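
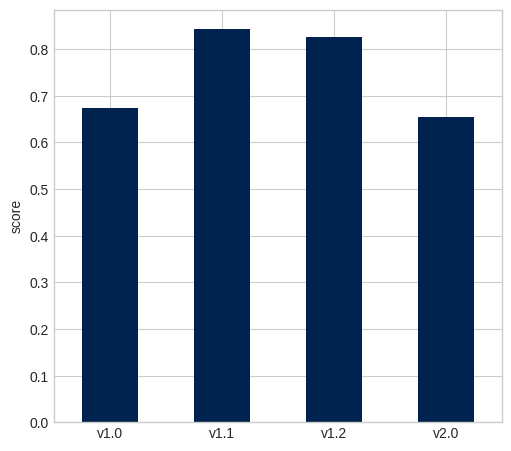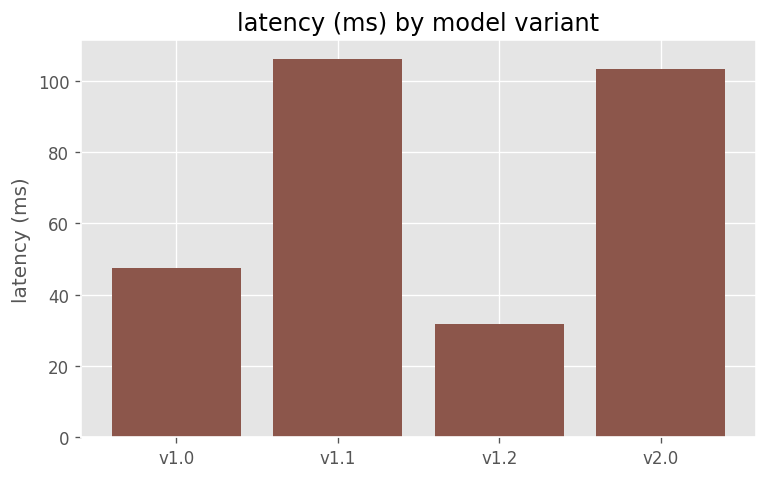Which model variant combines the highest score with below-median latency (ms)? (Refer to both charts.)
v1.2

Chart 2 median latency (ms) ≈ 80; below-median model variants: v1.0, v1.2. Among those, v1.2 has the highest score (≈ 0.8).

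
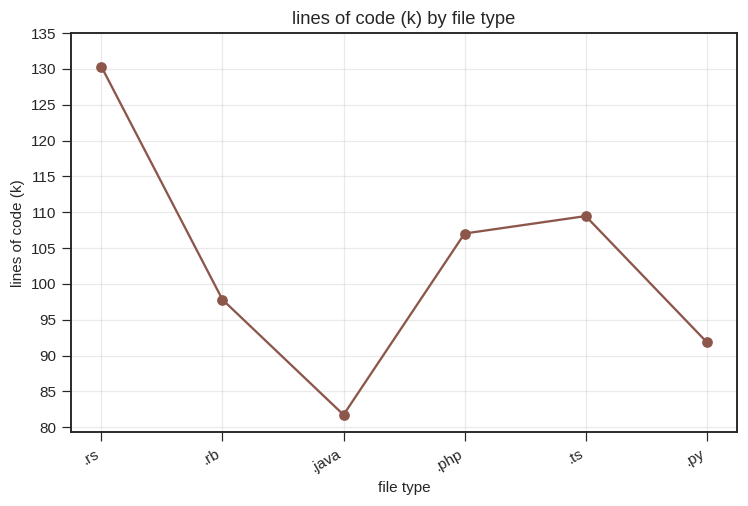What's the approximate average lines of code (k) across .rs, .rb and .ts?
≈ 113

(130 + 100 + 110) / 3 ≈ 113.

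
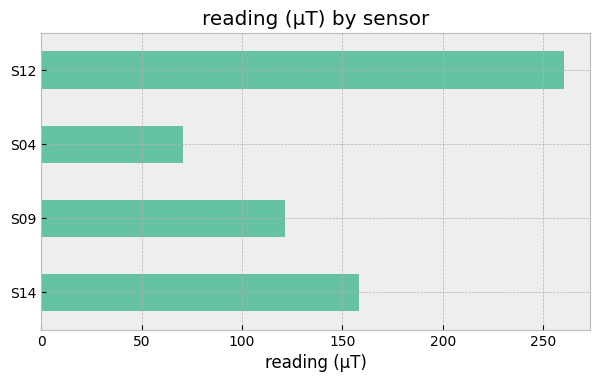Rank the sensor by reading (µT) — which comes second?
S14

Top 3: S12 ≈ 250, S14 ≈ 150, S09 ≈ 125.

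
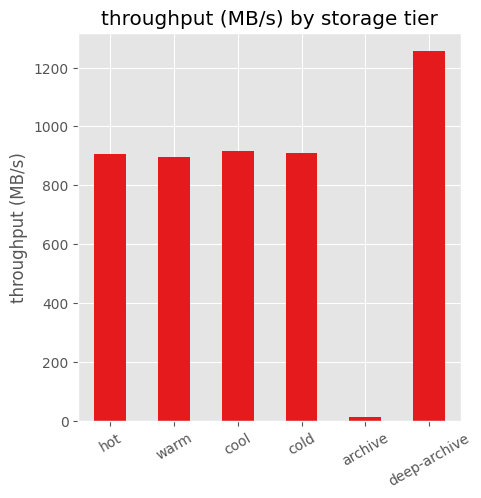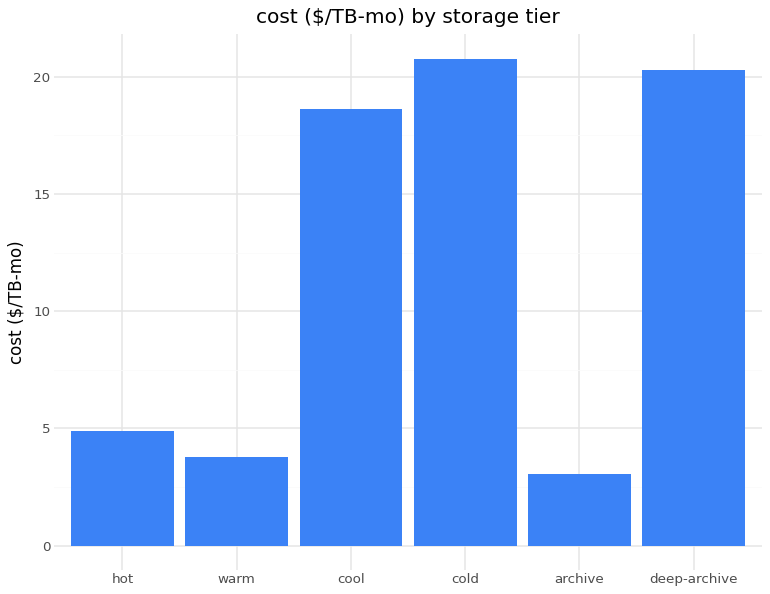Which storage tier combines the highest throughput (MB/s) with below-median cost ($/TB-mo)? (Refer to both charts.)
Chart 2 median cost ($/TB-mo) ≈ 12; below-median storage tiers: hot, warm, archive. Among those, hot has the highest throughput (MB/s) (≈ 1000).

hot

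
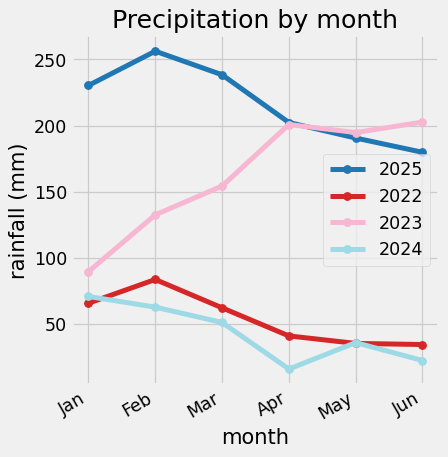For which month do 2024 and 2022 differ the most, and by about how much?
Apr, ≈ 25 mm

Apr: 2024 ≈ 25, 2022 ≈ 50 → gap ≈ 25. Next-largest (Feb) is only ≈ 0.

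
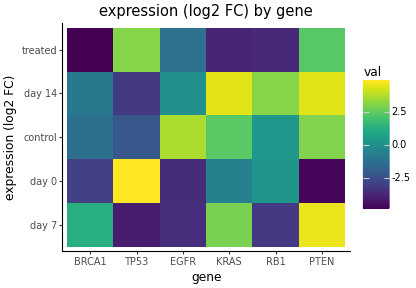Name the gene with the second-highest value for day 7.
Top 3 for day 7: PTEN ≈ 5, KRAS ≈ 3, BRCA1 ≈ 1.

KRAS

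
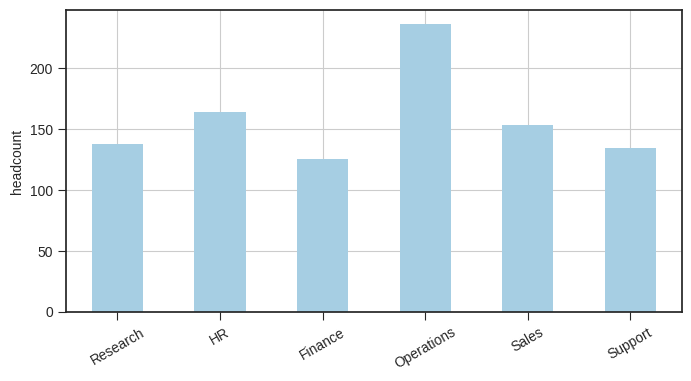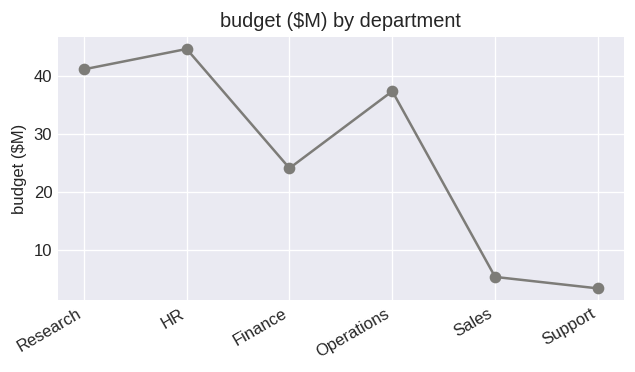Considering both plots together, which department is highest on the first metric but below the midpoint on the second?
Sales

Chart 2 median budget ($M) ≈ 30; below-median departments: Finance, Sales, Support. Among those, Sales has the highest headcount (≈ 150).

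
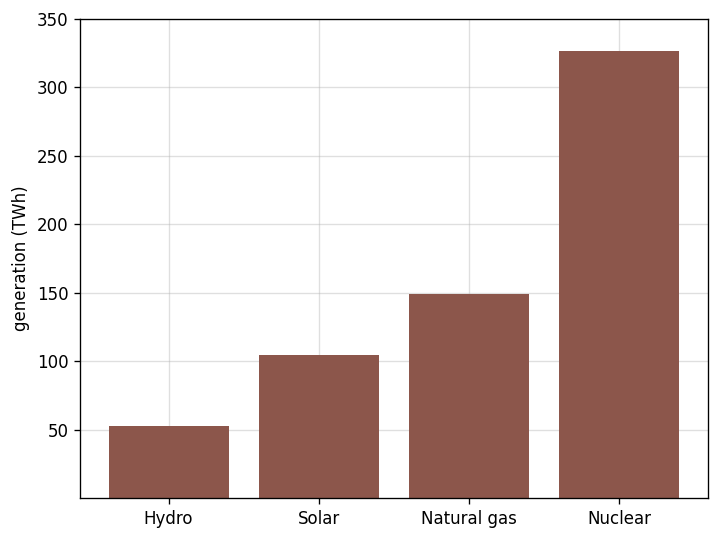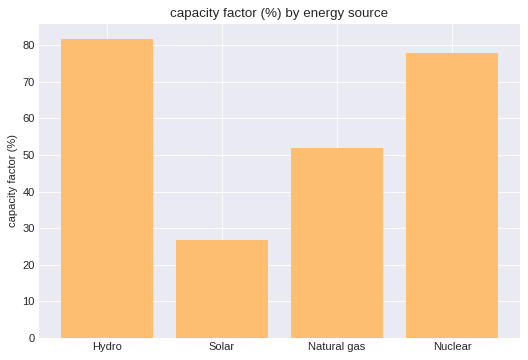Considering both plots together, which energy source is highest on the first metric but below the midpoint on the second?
Natural gas

Chart 2 median capacity factor (%) ≈ 60; below-median energy sources: Solar, Natural gas. Among those, Natural gas has the highest generation (TWh) (≈ 150).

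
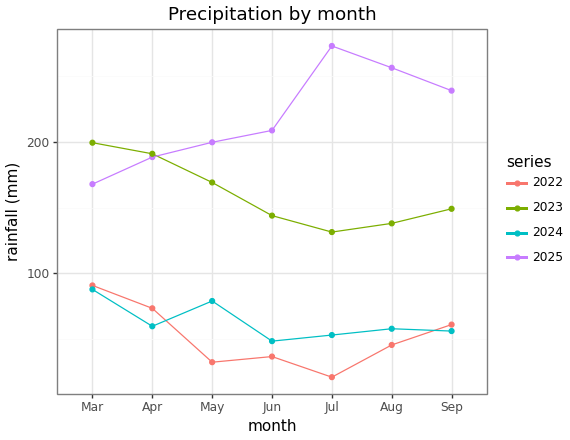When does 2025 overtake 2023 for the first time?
May

Apr: 2025 ≈ 200 vs 2023 ≈ 200 (not yet); May: 2025 ≈ 200 vs 2023 ≈ 175 (first crossover).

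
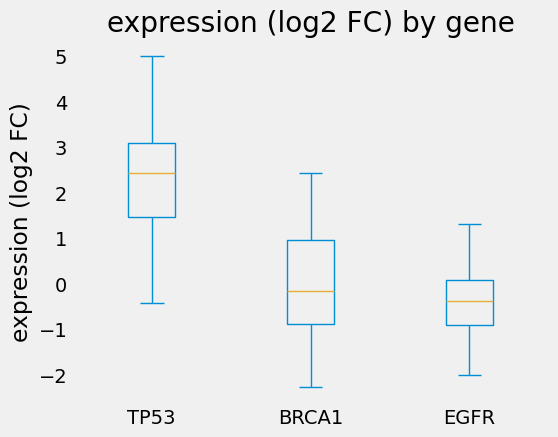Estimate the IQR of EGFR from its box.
Q3 ≈ 0.0, Q1 ≈ -1.0; IQR ≈ 1.0.

≈ 1.0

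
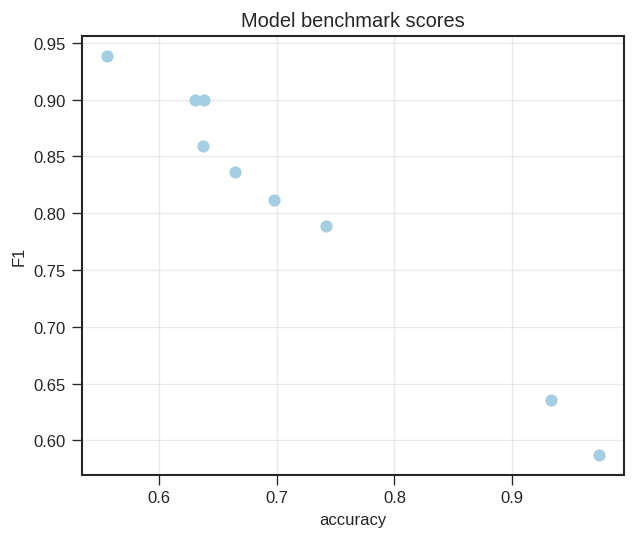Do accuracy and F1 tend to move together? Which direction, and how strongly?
Points are negatively correlated; strong (|r| ≈ 1.0).

negative, strong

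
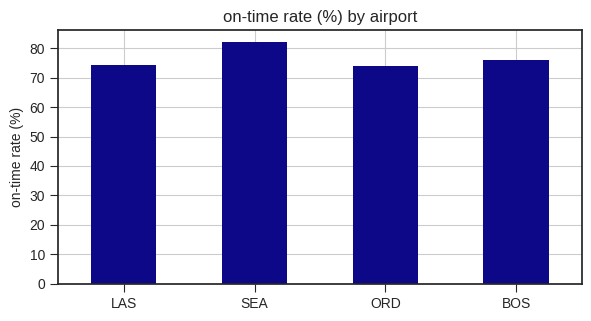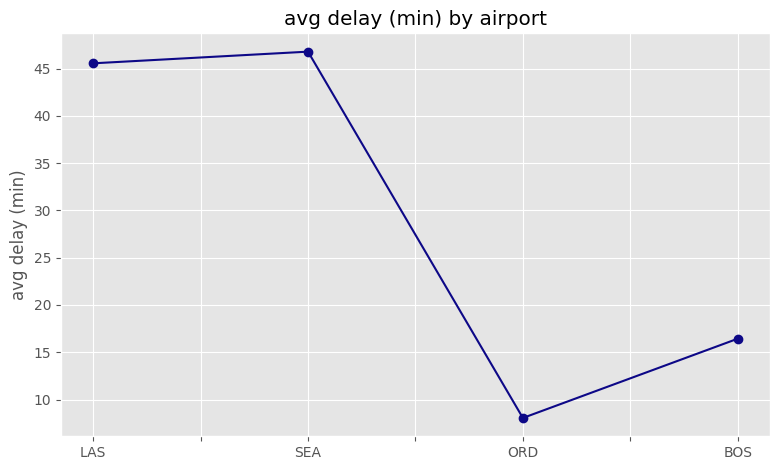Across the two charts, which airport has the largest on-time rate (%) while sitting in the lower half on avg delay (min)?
BOS

Chart 2 median avg delay (min) ≈ 30; below-median airports: ORD, BOS. Among those, BOS has the highest on-time rate (%) (≈ 80).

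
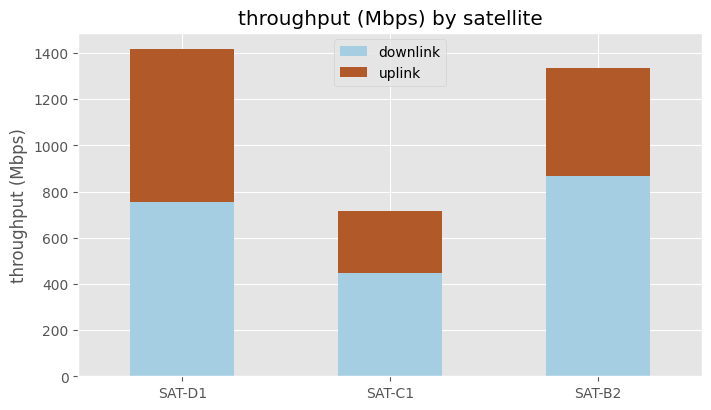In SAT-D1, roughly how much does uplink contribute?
uplink top ≈ 1400, bottom ≈ 800; segment ≈ 600.

≈ 600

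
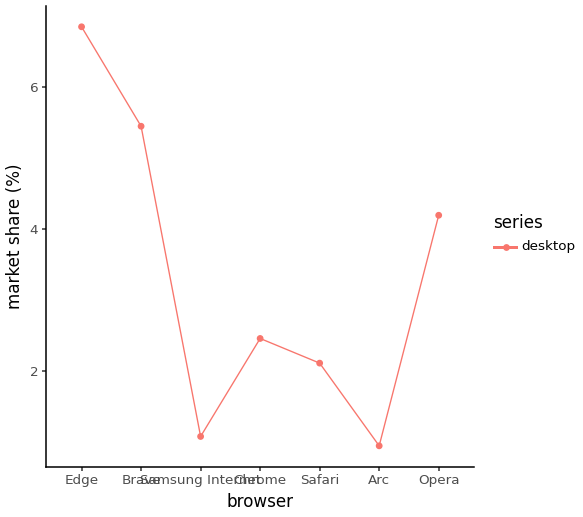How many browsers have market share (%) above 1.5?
Above 1.5: Edge, Brave, Chrome, Safari, Opera.

5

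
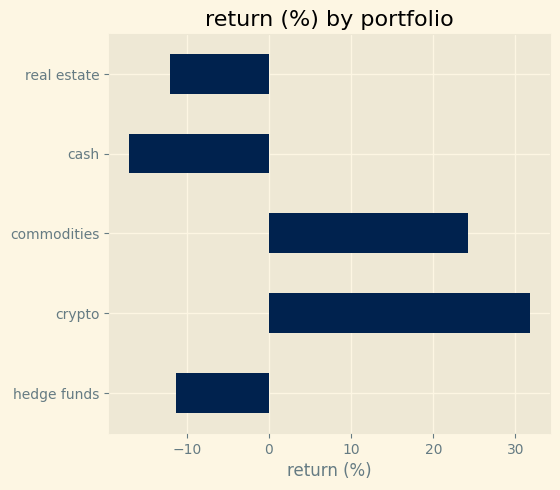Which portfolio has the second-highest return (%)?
commodities

Top 3: crypto ≈ 30, commodities ≈ 25, hedge funds ≈ -10.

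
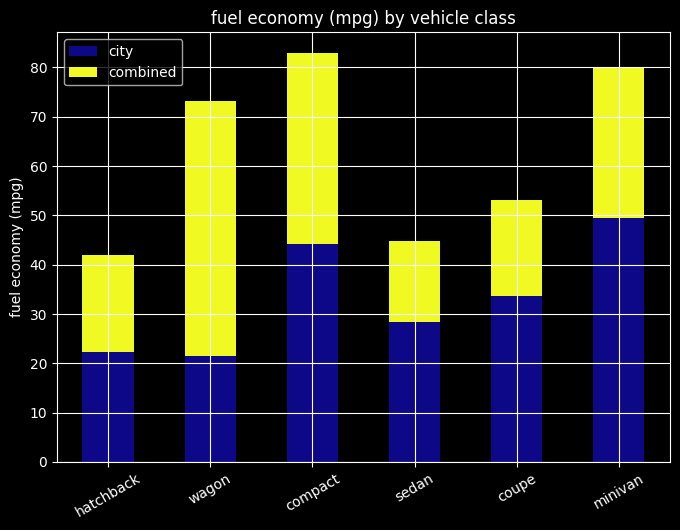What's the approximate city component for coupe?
city top ≈ 30, bottom ≈ 0; segment ≈ 30.

≈ 30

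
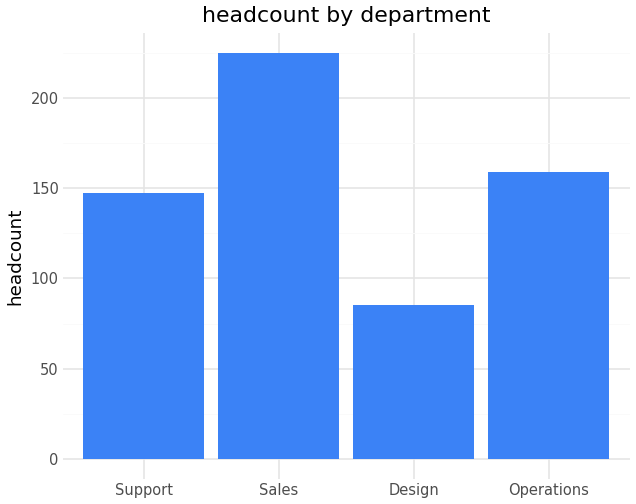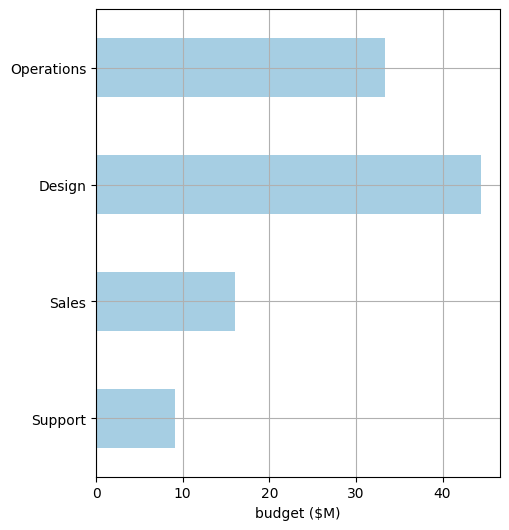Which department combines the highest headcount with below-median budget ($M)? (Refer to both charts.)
Sales

Chart 2 median budget ($M) ≈ 25; below-median departments: Support, Sales. Among those, Sales has the highest headcount (≈ 225).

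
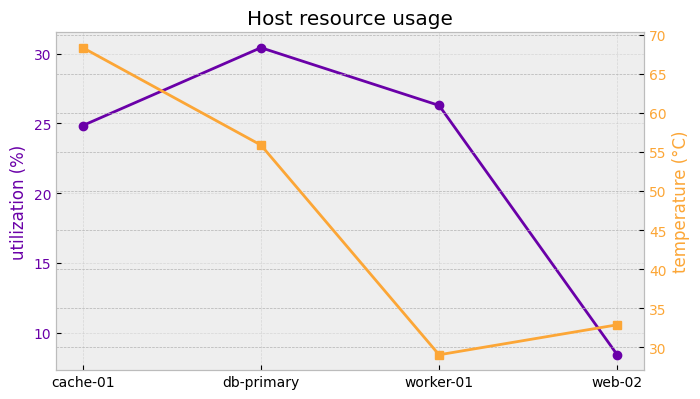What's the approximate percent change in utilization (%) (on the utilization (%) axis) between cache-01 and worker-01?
cache-01 ≈ 24, worker-01 ≈ 26; (26 − 24) / 24 ≈ +8.3%.

≈ +8.3%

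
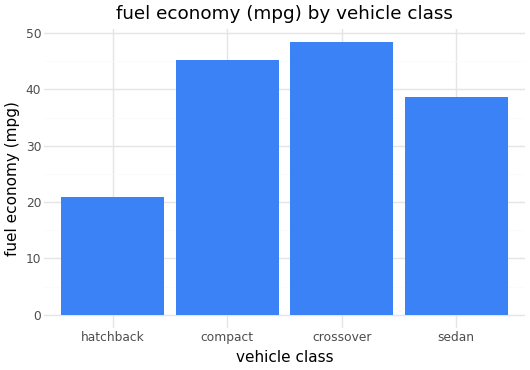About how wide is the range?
≈ 30

Max crossover ≈ 50, min hatchback ≈ 20; range ≈ 30.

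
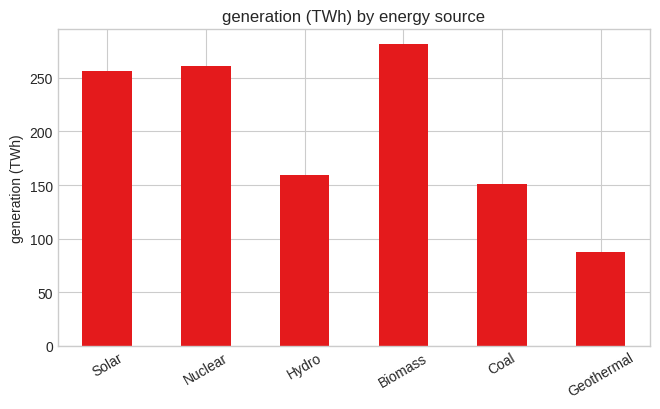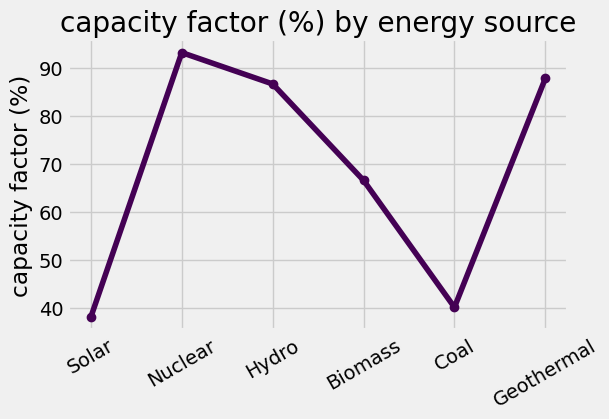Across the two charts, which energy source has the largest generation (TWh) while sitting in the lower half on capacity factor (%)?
Chart 2 median capacity factor (%) ≈ 80; below-median energy sources: Solar, Biomass, Coal. Among those, Biomass has the highest generation (TWh) (≈ 300).

Biomass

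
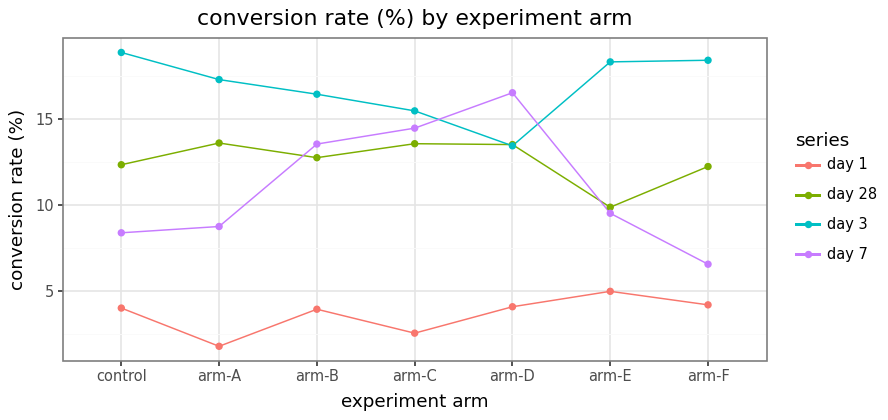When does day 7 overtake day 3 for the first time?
arm-D

arm-C: day 7 ≈ 14 vs day 3 ≈ 16 (not yet); arm-D: day 7 ≈ 16 vs day 3 ≈ 14 (first crossover).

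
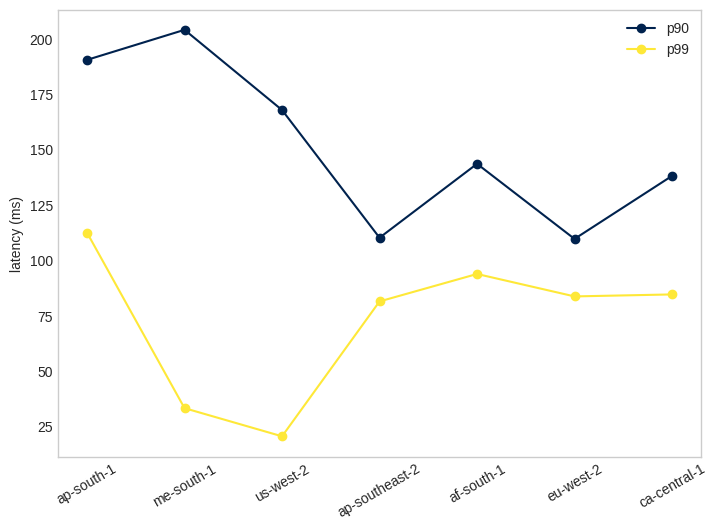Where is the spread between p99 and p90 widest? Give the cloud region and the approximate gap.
me-south-1: p99 ≈ 40, p90 ≈ 200 → gap ≈ 160. Next-largest (us-west-2) is only ≈ 140.

me-south-1, ≈ 160 ms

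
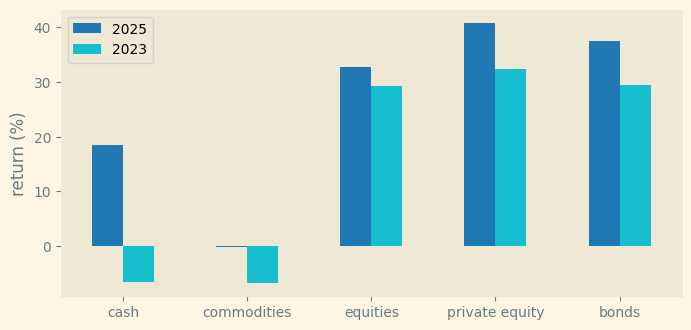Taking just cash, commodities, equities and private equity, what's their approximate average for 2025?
(20 + 0 + 35 + 40) / 4 ≈ 24.

≈ 24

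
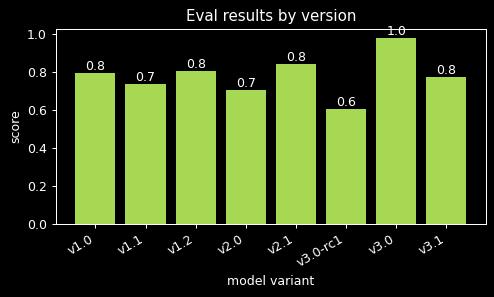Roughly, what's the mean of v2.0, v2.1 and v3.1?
≈ 0.77

(0.7 + 0.8 + 0.8) / 3 ≈ 0.77.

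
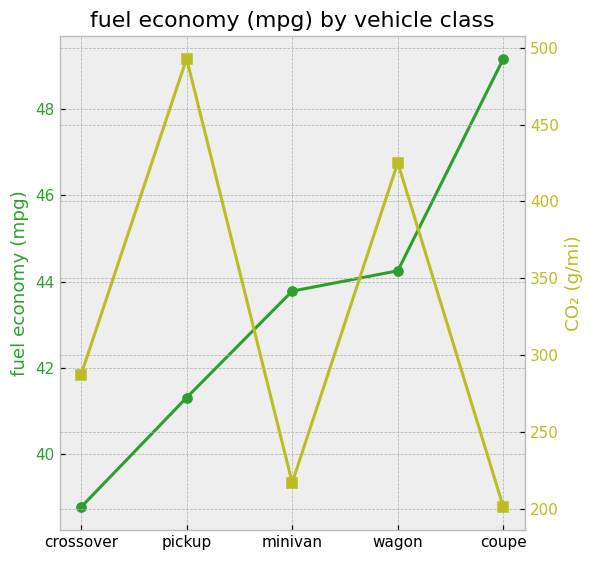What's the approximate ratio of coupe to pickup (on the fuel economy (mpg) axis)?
coupe ≈ 49, pickup ≈ 41; 49/41 ≈ 1.2.

≈ 1.2×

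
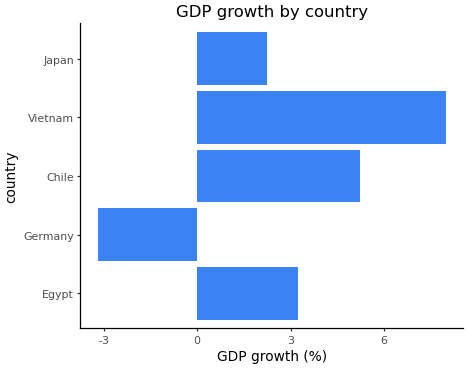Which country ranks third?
Egypt

Top 4: Vietnam ≈ 8, Chile ≈ 5, Egypt ≈ 3, Japan ≈ 2.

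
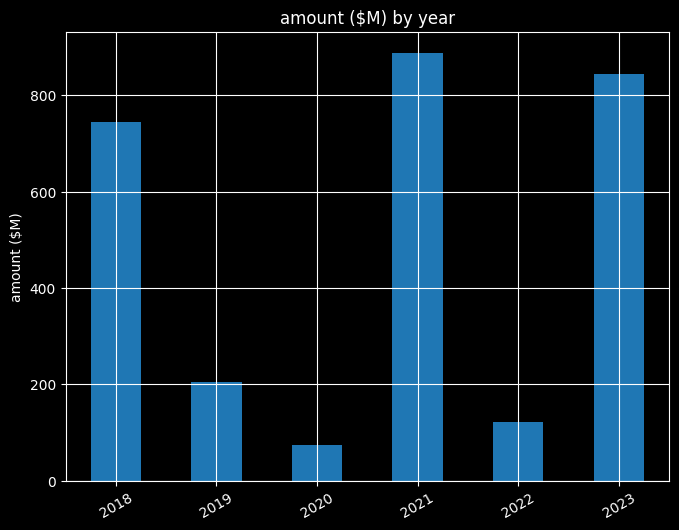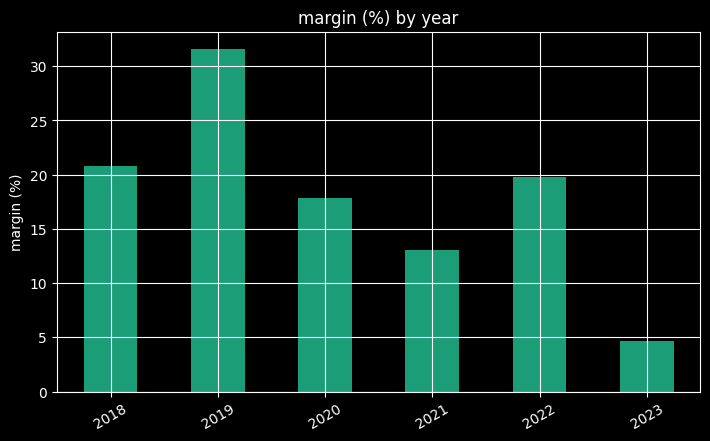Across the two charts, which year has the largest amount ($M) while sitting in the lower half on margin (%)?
Chart 2 median margin (%) ≈ 20; below-median years: 2020, 2021, 2023. Among those, 2021 has the highest amount ($M) (≈ 900).

2021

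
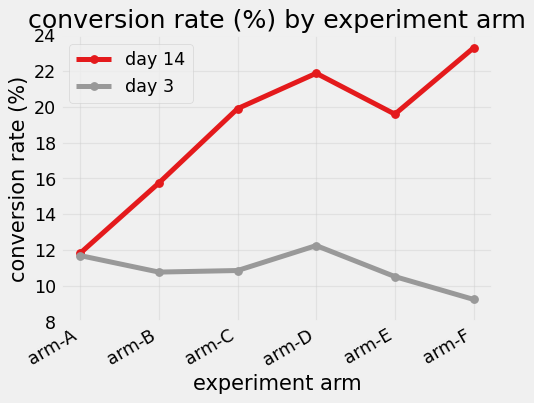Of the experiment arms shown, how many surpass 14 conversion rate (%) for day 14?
Above 14: arm-B, arm-C, arm-D, arm-E, arm-F.

5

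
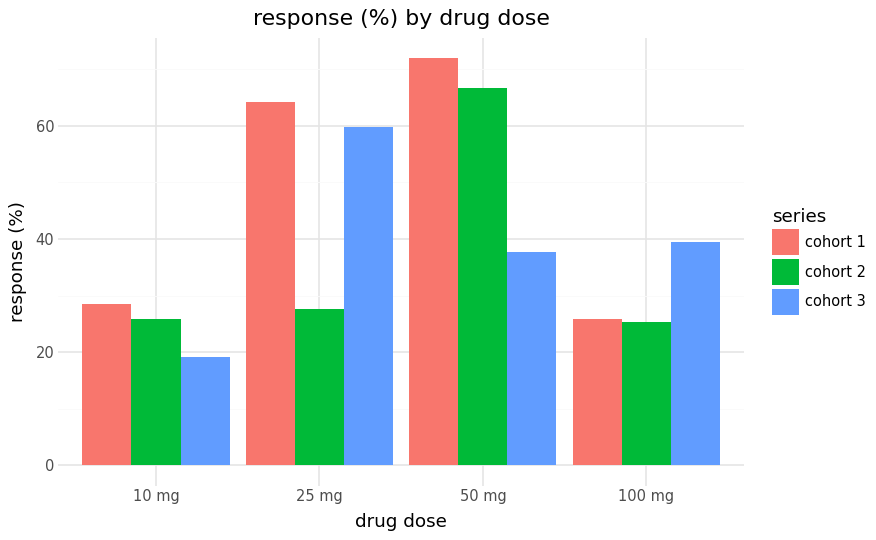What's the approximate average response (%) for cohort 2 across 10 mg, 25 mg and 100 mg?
≈ 30

(30 + 30 + 30) / 3 ≈ 30.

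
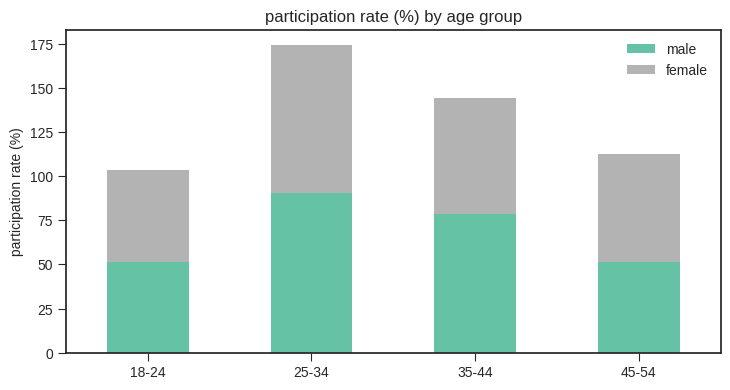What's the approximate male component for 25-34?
≈ 100

male top ≈ 100, bottom ≈ 0; segment ≈ 100.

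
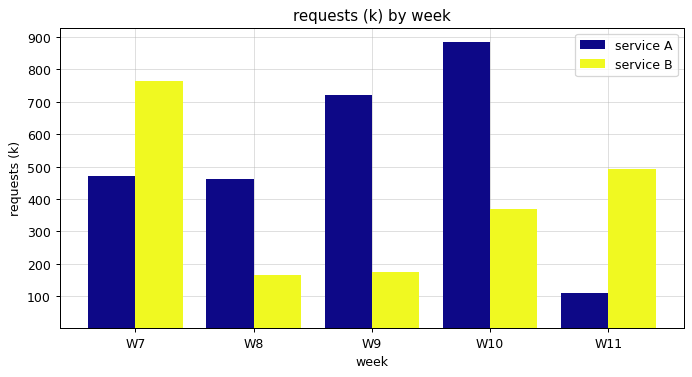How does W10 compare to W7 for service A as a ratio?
W10 ≈ 900, W7 ≈ 500; 900/500 ≈ 1.8.

≈ 1.8×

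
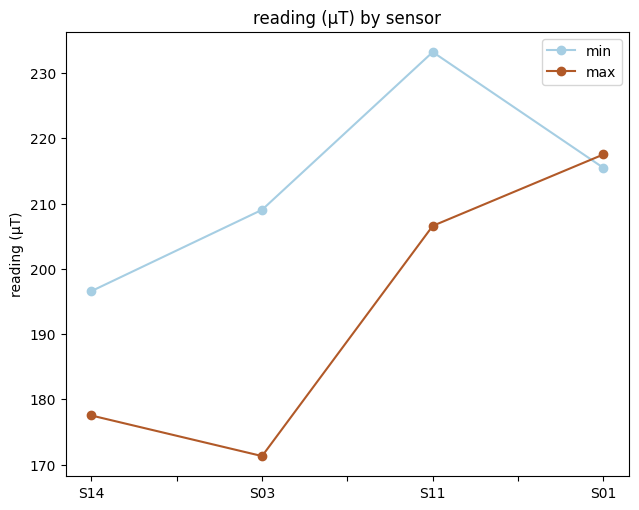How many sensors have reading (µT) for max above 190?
Above 190: S11, S01.

2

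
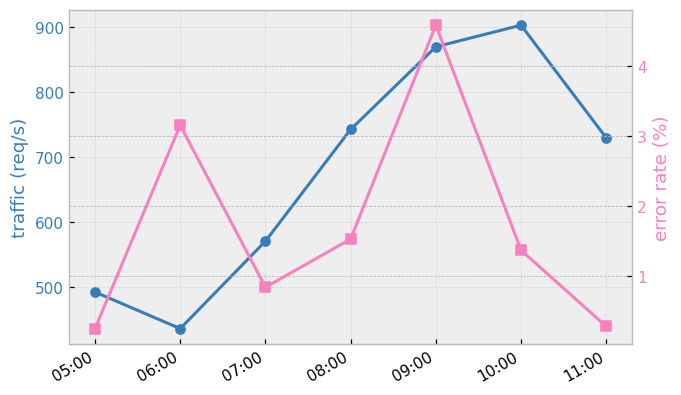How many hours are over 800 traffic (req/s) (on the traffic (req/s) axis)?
2

Above 800: 09:00, 10:00.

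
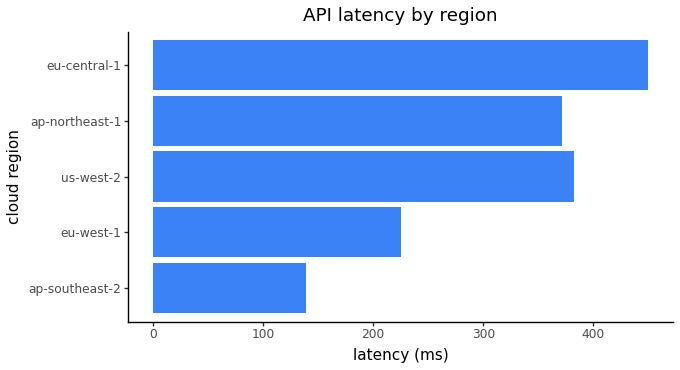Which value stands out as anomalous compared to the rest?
ap-southeast-2 ≈ 150; the rest sit between ≈ 250 and ≈ 450.

ap-southeast-2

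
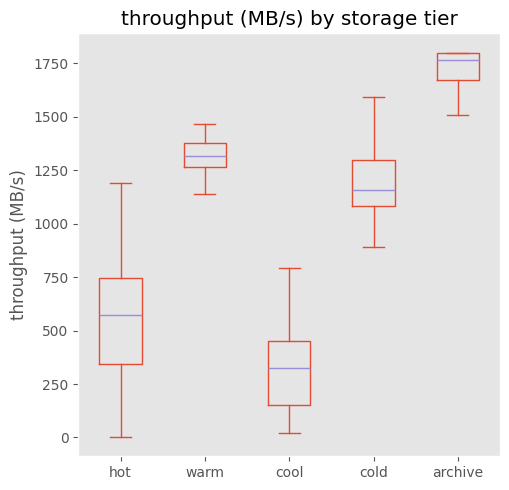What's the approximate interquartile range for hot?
≈ 400

Q3 ≈ 800, Q1 ≈ 400; IQR ≈ 400.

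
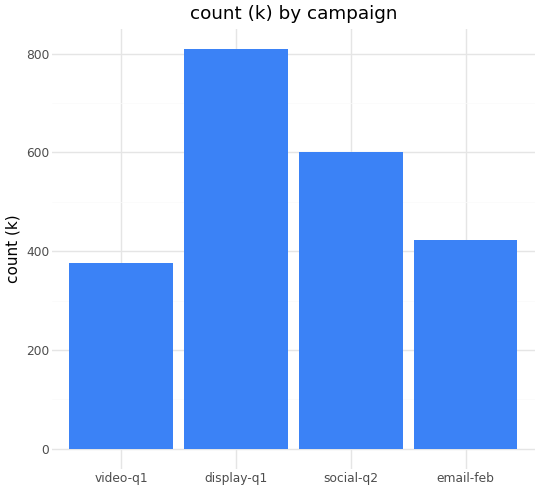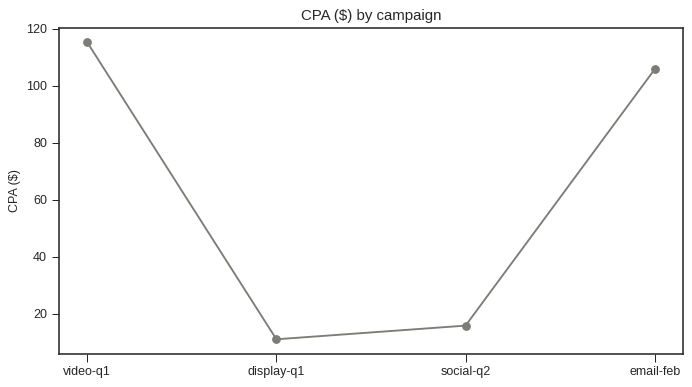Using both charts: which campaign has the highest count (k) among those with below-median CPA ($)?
Chart 2 median CPA ($) ≈ 60; below-median campaigns: display-q1, social-q2. Among those, display-q1 has the highest count (k) (≈ 800).

display-q1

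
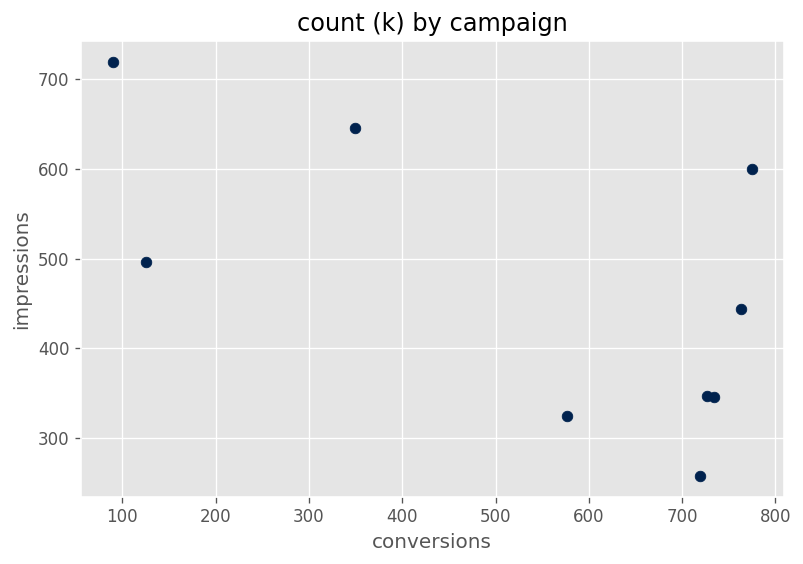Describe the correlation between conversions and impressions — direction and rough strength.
Points are negatively correlated; moderate (|r| ≈ 0.6).

negative, moderate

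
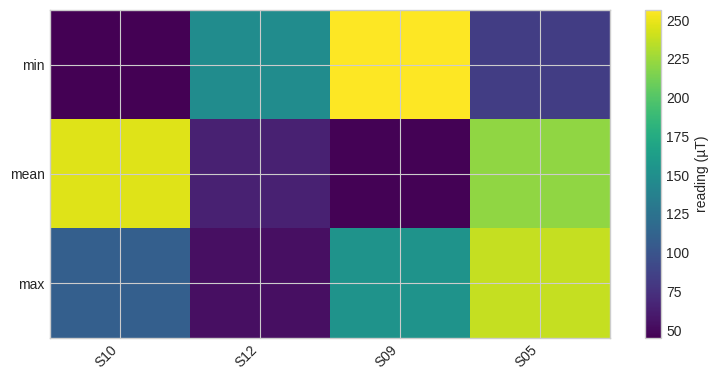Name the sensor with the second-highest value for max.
S09

Top 3 for max: S05 ≈ 240, S09 ≈ 160, S10 ≈ 100.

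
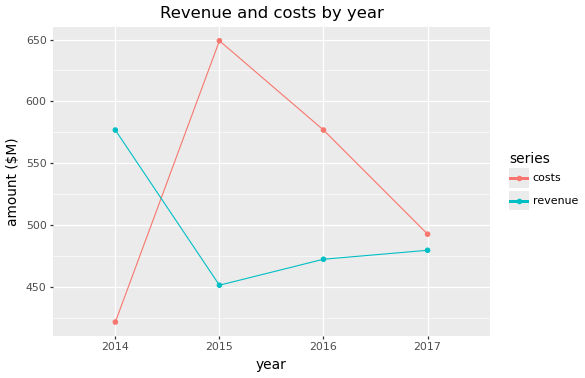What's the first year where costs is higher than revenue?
2015

2014: costs ≈ 420 vs revenue ≈ 580 (not yet); 2015: costs ≈ 640 vs revenue ≈ 460 (first crossover).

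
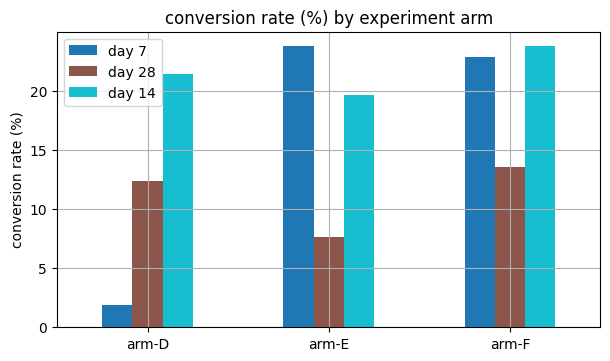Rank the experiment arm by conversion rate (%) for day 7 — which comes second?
Top 3 for day 7: arm-E ≈ 24, arm-F ≈ 22, arm-D ≈ 2.

arm-F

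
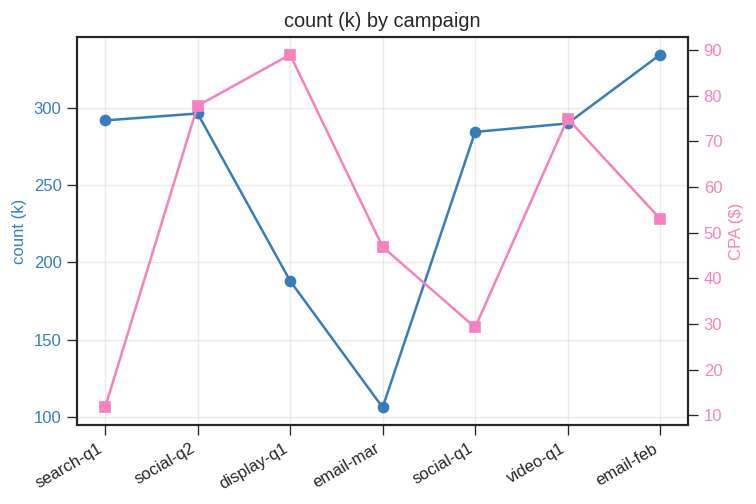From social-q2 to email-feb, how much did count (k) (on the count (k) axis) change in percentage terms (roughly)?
≈ +13.3%

social-q2 ≈ 300, email-feb ≈ 340; (340 − 300) / 300 ≈ +13.3%.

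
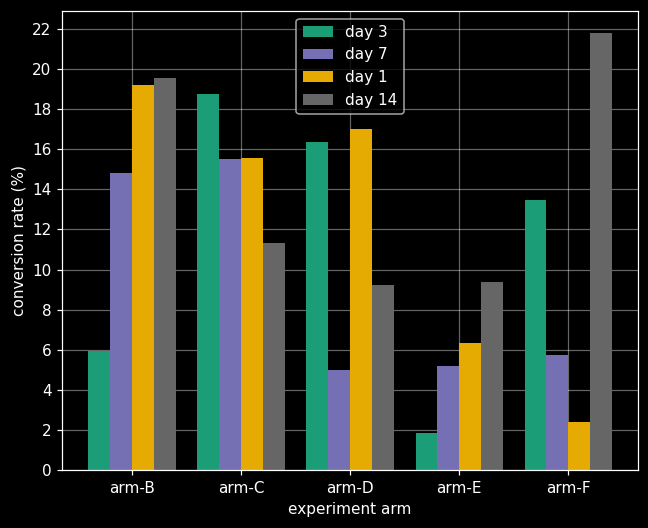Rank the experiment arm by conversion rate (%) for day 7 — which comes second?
Top 3 for day 7: arm-C ≈ 16, arm-B ≈ 14, arm-F ≈ 6.

arm-B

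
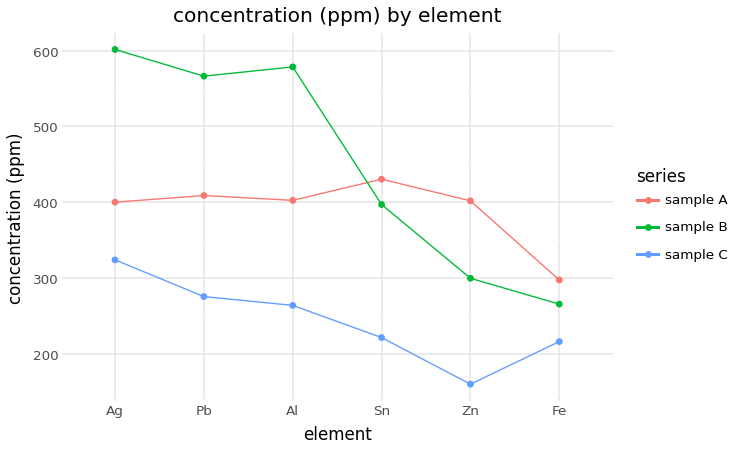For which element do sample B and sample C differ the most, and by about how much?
Al: sample B ≈ 600, sample C ≈ 250 → gap ≈ 350. Next-largest (Pb) is only ≈ 250.

Al, ≈ 350 ppm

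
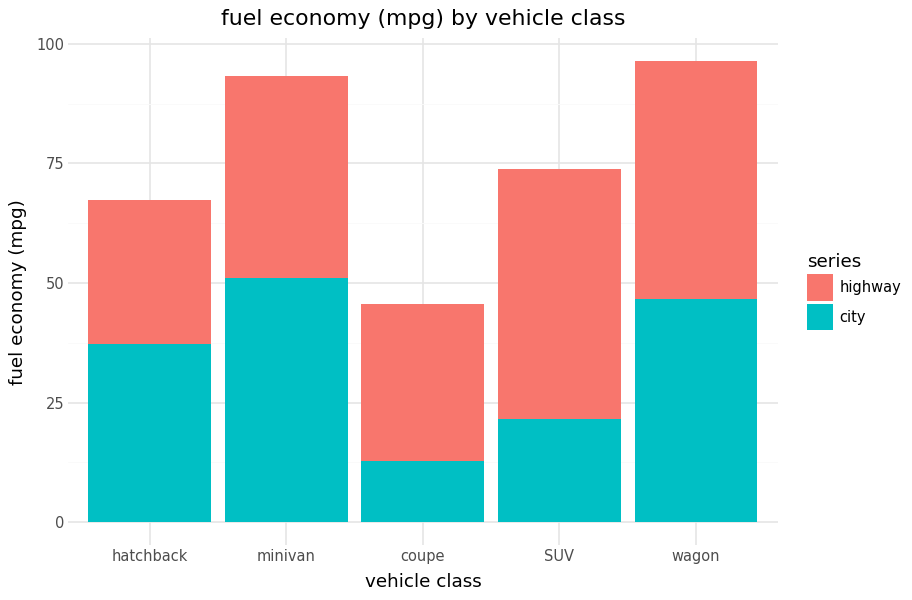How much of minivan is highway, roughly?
≈ 40

highway top ≈ 90, bottom ≈ 50; segment ≈ 40.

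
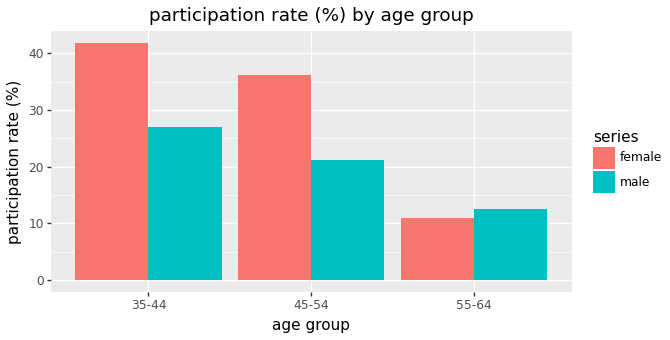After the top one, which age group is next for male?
Top 3 for male: 35-44 ≈ 25, 45-54 ≈ 20, 55-64 ≈ 15.

45-54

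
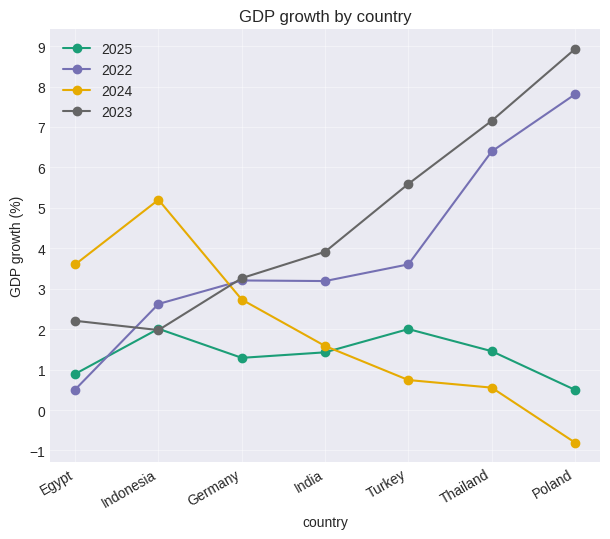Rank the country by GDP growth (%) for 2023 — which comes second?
Thailand

Top 3 for 2023: Poland ≈ 9, Thailand ≈ 7, Turkey ≈ 6.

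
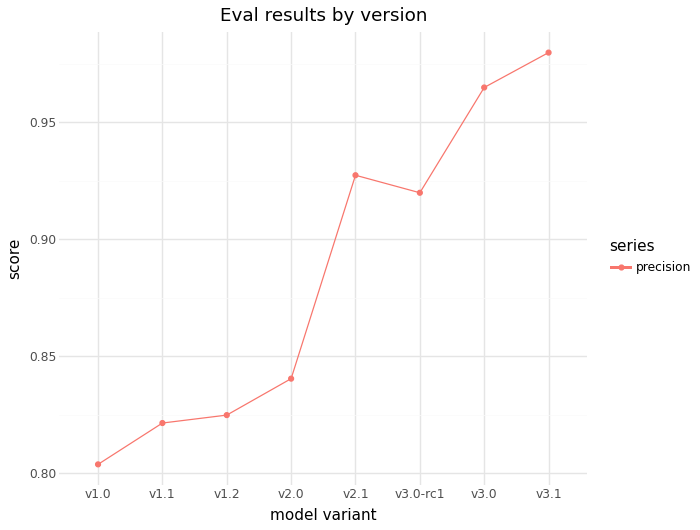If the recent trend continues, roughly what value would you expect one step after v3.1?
≈ 1.01

Last three: 0.92, 0.96, 0.98 → slope ≈ 0.03/step → next ≈ 1.01.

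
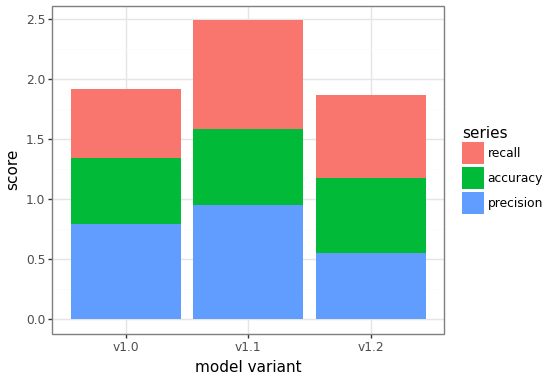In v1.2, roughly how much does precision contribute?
precision top ≈ 0.5, bottom ≈ 0.0; segment ≈ 0.5.

≈ 0.5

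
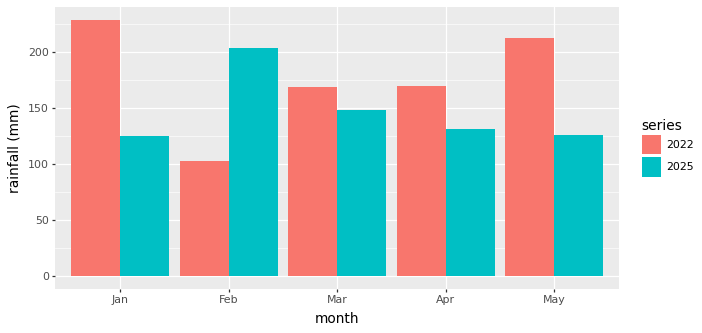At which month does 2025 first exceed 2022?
Feb

Jan: 2025 ≈ 120 vs 2022 ≈ 220 (not yet); Feb: 2025 ≈ 200 vs 2022 ≈ 100 (first crossover).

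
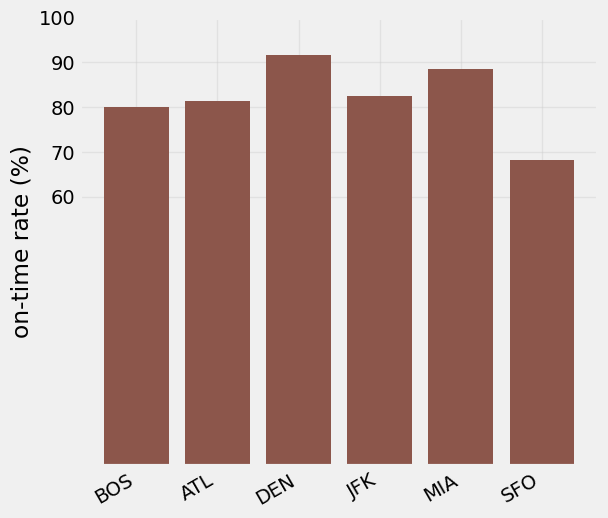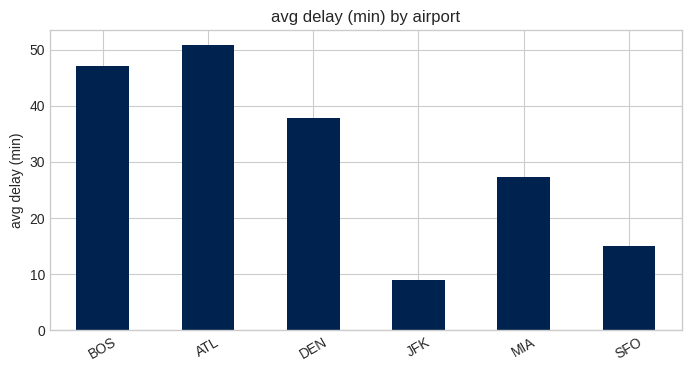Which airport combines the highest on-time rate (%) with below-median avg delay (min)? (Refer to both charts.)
Chart 2 median avg delay (min) ≈ 35; below-median airports: JFK, MIA, SFO. Among those, MIA has the highest on-time rate (%) (≈ 90).

MIA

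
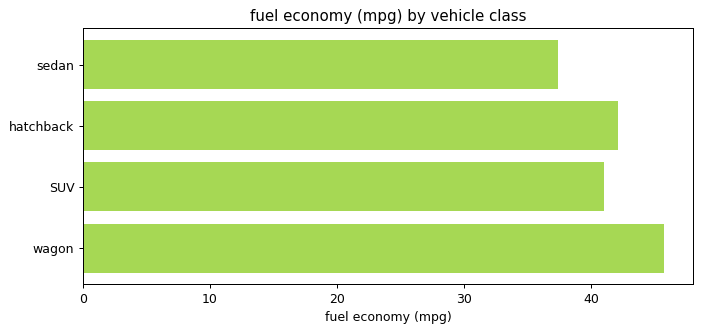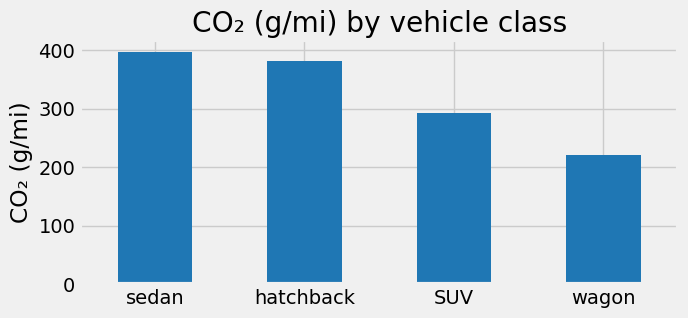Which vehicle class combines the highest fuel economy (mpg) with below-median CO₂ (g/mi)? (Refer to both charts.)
wagon

Chart 2 median CO₂ (g/mi) ≈ 350; below-median vehicle classes: SUV, wagon. Among those, wagon has the highest fuel economy (mpg) (≈ 45).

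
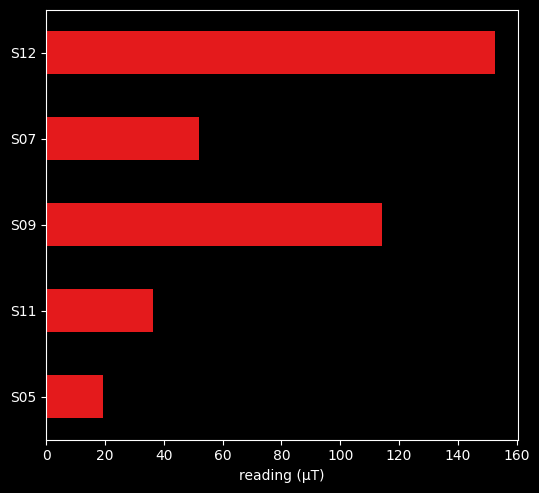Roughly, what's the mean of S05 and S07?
(20 + 60) / 2 ≈ 40.

≈ 40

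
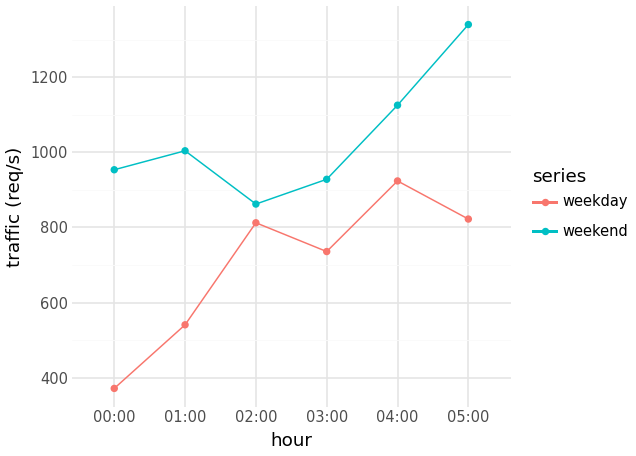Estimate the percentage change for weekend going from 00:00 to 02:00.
≈ -10%

00:00 ≈ 1000, 02:00 ≈ 900; (900 − 1000) / 1000 ≈ -10%.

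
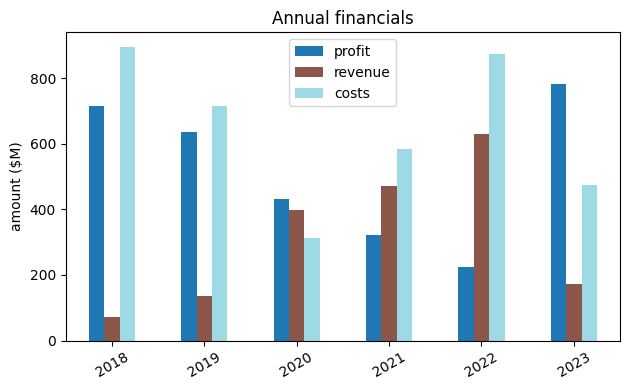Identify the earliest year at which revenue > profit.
2021

2020: revenue ≈ 400 vs profit ≈ 400 (not yet); 2021: revenue ≈ 500 vs profit ≈ 300 (first crossover).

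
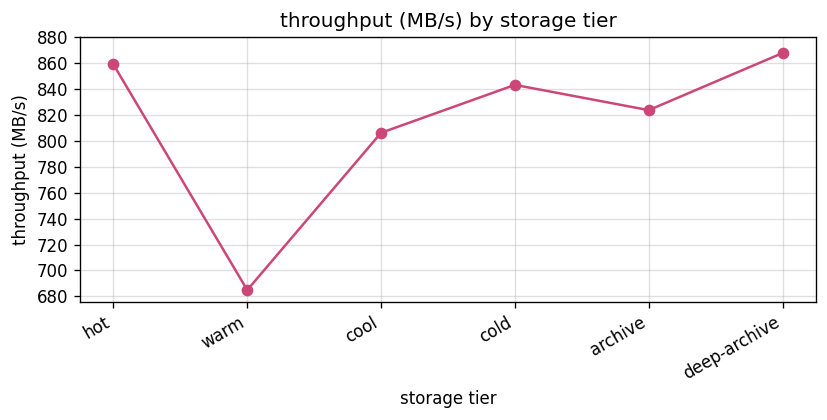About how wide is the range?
Max deep-archive ≈ 860, min warm ≈ 680; range ≈ 180.

≈ 180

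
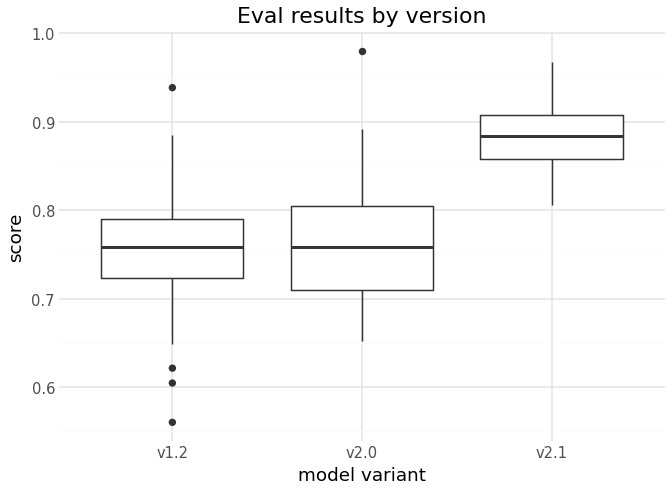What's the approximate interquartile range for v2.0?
≈ 0.10

Q3 ≈ 0.80, Q1 ≈ 0.70; IQR ≈ 0.10.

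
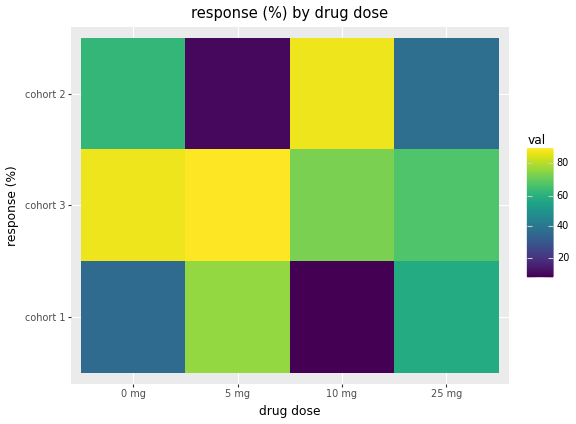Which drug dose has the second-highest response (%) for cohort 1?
25 mg

Top 3 for cohort 1: 5 mg ≈ 80, 25 mg ≈ 60, 0 mg ≈ 40.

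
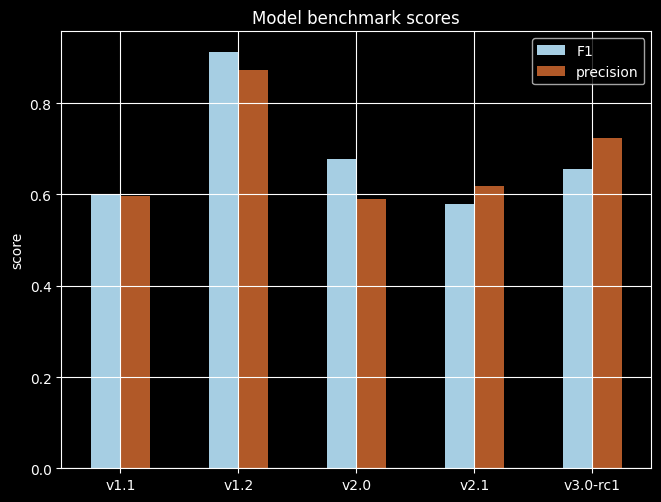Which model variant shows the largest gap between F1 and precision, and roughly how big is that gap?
v2.0: F1 ≈ 0.7, precision ≈ 0.6 → gap ≈ 0.1. Next-largest (v3.0-rc1) is only ≈ 0.0.

v2.0, ≈ 0.1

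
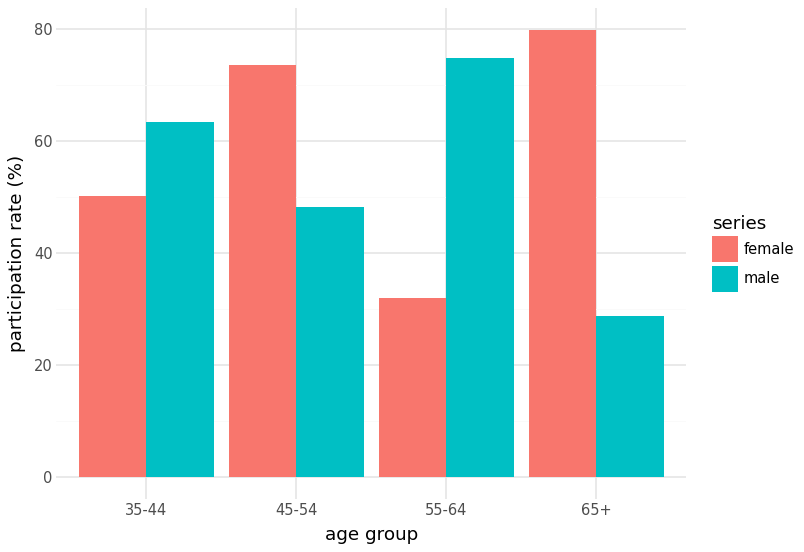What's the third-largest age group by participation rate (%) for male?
Top 4 for male: 55-64 ≈ 70, 35-44 ≈ 60, 45-54 ≈ 50, 65+ ≈ 30.

45-54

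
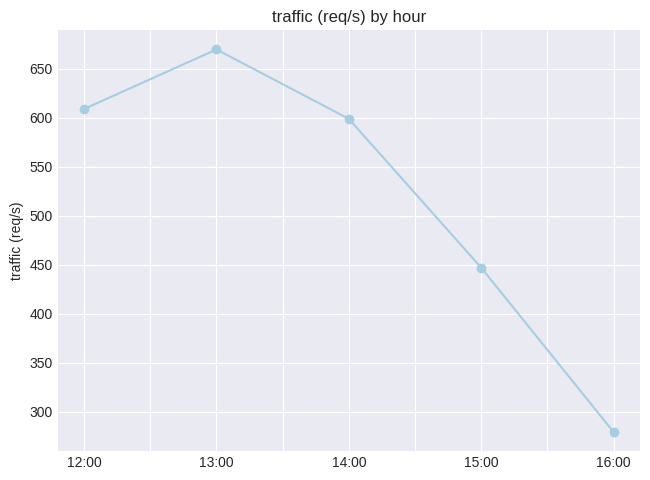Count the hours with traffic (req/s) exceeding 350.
Above 350: 12:00, 13:00, 14:00, 15:00.

4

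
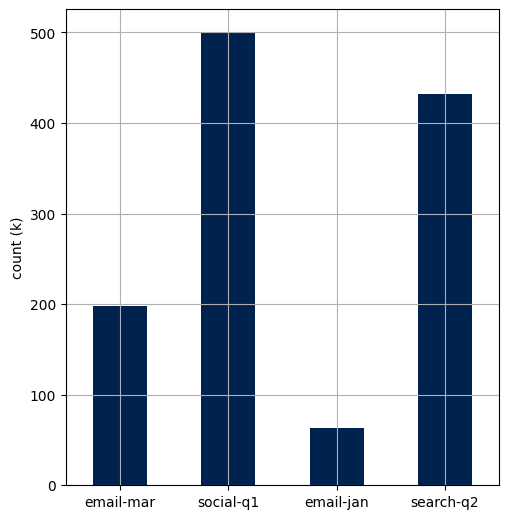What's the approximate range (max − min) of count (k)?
≈ 450

Max social-q1 ≈ 500, min email-jan ≈ 50; range ≈ 450.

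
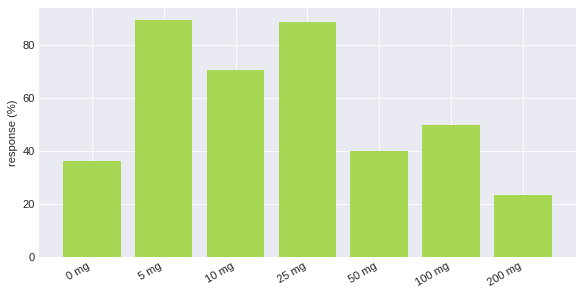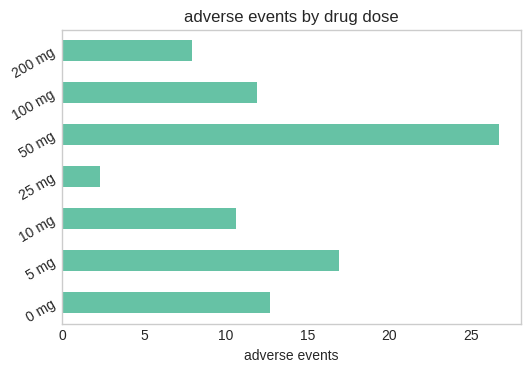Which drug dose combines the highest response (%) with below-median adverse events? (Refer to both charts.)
25 mg

Chart 2 median adverse events ≈ 10; below-median drug doses: 10 mg, 25 mg, 200 mg. Among those, 25 mg has the highest response (%) (≈ 90).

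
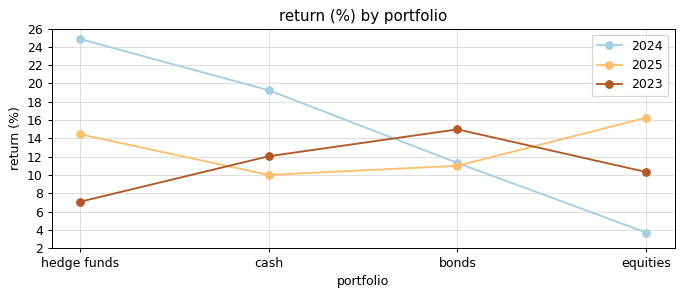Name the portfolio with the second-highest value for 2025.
Top 3 for 2025: equities ≈ 16, hedge funds ≈ 14, bonds ≈ 12.

hedge funds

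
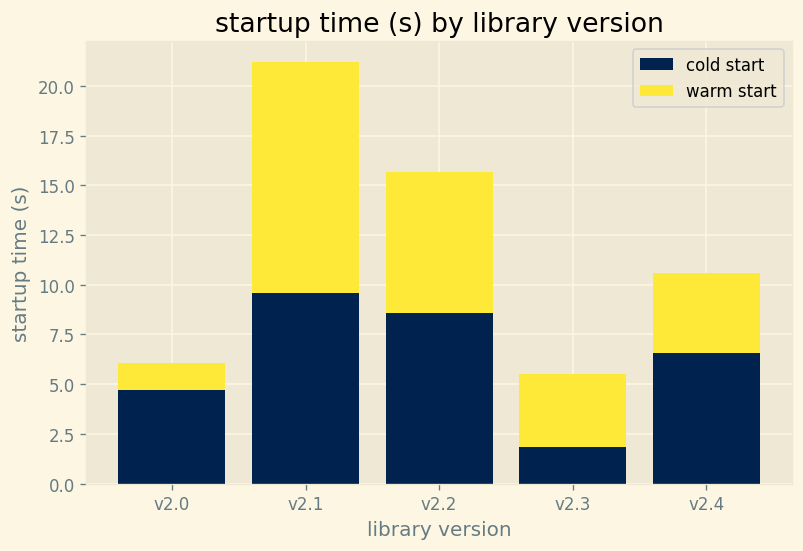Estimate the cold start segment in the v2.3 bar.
cold start top ≈ 2, bottom ≈ 0; segment ≈ 2.

≈ 2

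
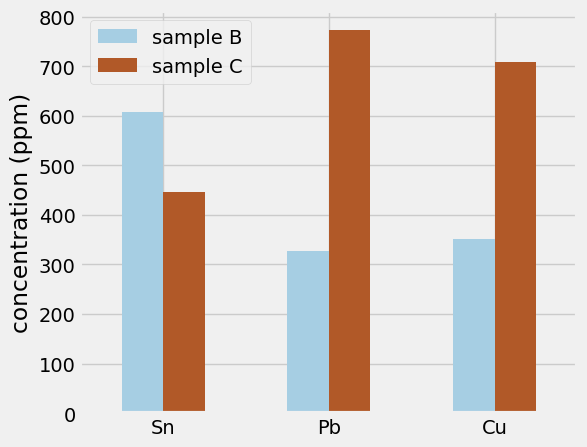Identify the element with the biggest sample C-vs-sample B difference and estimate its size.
Pb, ≈ 500 ppm

Pb: sample C ≈ 800, sample B ≈ 300 → gap ≈ 500. Next-largest (Cu) is only ≈ 300.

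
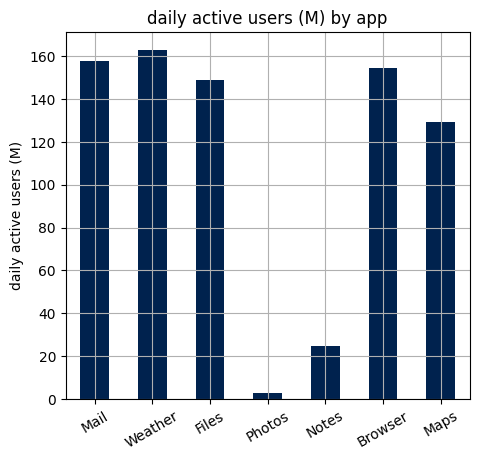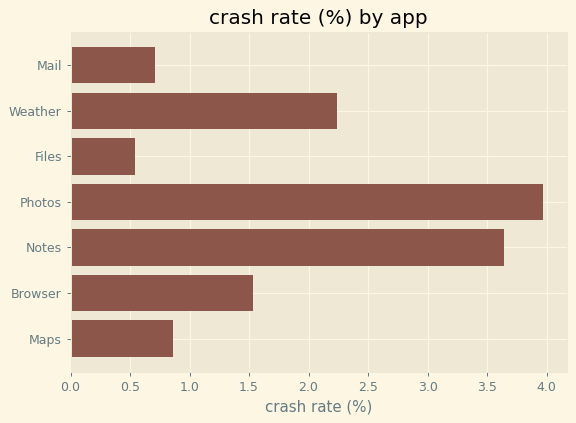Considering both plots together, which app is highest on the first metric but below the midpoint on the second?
Mail

Chart 2 median crash rate (%) ≈ 1.5; below-median apps: Mail, Files, Maps. Among those, Mail has the highest daily active users (M) (≈ 160).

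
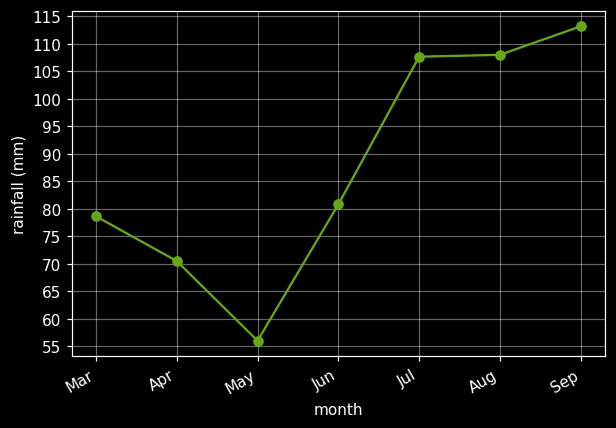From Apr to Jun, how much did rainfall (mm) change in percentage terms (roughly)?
≈ +14.3%

Apr ≈ 70, Jun ≈ 80; (80 − 70) / 70 ≈ +14.3%.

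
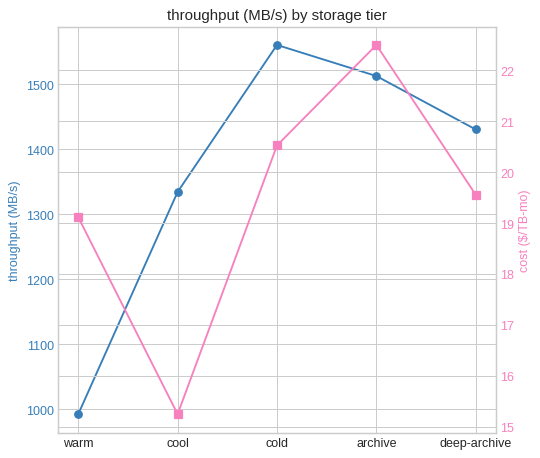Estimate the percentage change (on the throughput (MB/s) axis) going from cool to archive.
cool ≈ 1350, archive ≈ 1500; (1500 − 1350) / 1350 ≈ +11.1%.

≈ +11.1%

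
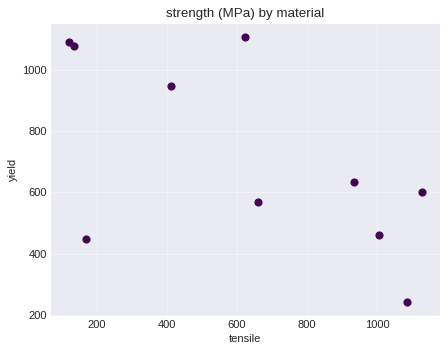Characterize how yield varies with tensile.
Points are negatively correlated; moderate (|r| ≈ 0.6).

negative, moderate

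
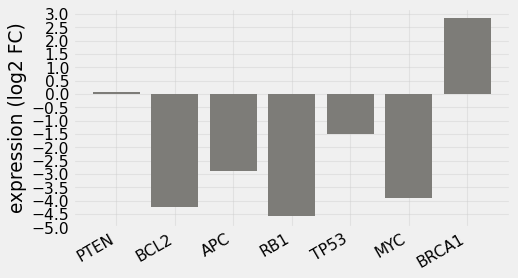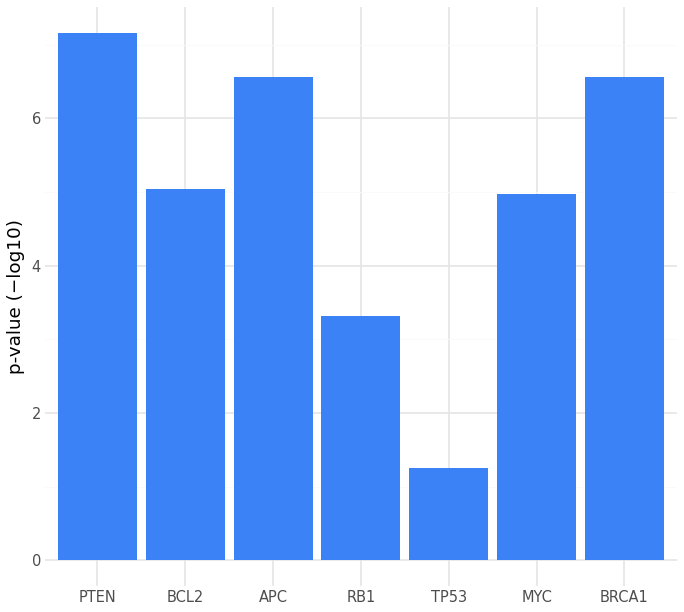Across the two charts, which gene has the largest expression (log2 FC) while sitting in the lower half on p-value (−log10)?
Chart 2 median p-value (−log10) ≈ 5; below-median genes: RB1, TP53, MYC. Among those, TP53 has the highest expression (log2 FC) (≈ -1.5).

TP53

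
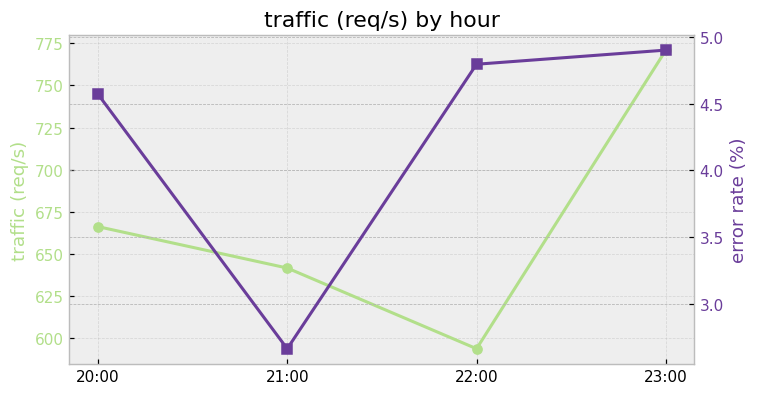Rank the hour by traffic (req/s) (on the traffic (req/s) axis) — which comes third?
Top 4 (on the traffic (req/s) axis): 23:00 ≈ 780, 20:00 ≈ 660, 21:00 ≈ 640, 22:00 ≈ 600.

21:00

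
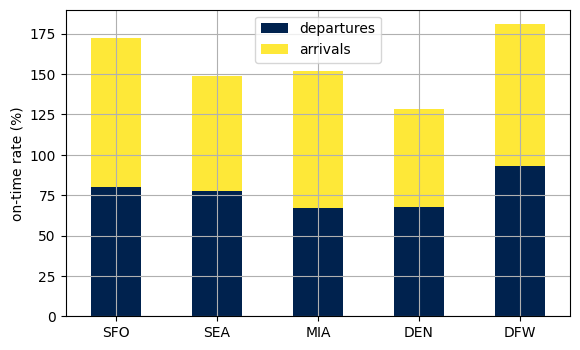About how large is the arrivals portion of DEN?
arrivals top ≈ 120, bottom ≈ 60; segment ≈ 60.

≈ 60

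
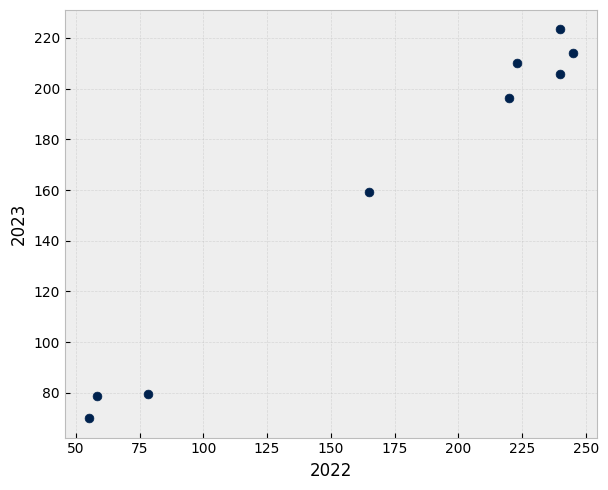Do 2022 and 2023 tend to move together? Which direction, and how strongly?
Points are positively correlated; strong (|r| ≈ 1.0).

positive, strong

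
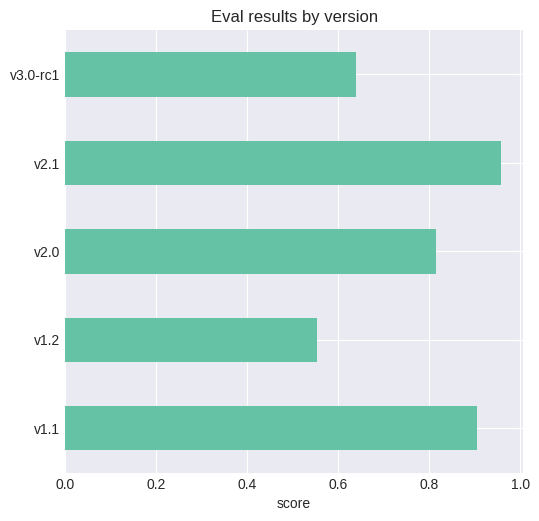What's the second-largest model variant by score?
Top 3: v2.1 ≈ 1.0, v1.1 ≈ 0.9, v2.0 ≈ 0.8.

v1.1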